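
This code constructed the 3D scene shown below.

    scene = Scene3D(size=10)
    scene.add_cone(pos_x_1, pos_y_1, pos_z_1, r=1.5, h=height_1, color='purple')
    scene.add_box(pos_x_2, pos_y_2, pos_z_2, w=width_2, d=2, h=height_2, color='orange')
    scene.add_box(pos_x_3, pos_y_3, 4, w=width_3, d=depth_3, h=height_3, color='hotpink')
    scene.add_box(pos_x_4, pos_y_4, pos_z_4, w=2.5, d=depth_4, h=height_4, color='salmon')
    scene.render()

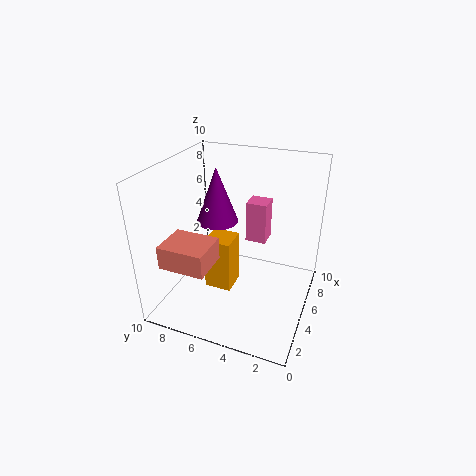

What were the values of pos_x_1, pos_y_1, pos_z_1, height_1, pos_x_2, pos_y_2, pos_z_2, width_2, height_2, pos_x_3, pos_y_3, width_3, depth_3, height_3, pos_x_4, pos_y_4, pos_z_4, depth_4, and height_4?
pos_x_1 = 6, pos_y_1 = 7, pos_z_1 = 5.5, height_1 = 4, pos_x_2 = 4.5, pos_y_2 = 5.5, pos_z_2 = 0.5, width_2 = 2, height_2 = 4, pos_x_3 = 6.5, pos_y_3 = 3.5, width_3 = 1.5, depth_3 = 1.5, height_3 = 3, pos_x_4 = 0.5, pos_y_4 = 5.5, pos_z_4 = 4.5, depth_4 = 3, height_4 = 1.5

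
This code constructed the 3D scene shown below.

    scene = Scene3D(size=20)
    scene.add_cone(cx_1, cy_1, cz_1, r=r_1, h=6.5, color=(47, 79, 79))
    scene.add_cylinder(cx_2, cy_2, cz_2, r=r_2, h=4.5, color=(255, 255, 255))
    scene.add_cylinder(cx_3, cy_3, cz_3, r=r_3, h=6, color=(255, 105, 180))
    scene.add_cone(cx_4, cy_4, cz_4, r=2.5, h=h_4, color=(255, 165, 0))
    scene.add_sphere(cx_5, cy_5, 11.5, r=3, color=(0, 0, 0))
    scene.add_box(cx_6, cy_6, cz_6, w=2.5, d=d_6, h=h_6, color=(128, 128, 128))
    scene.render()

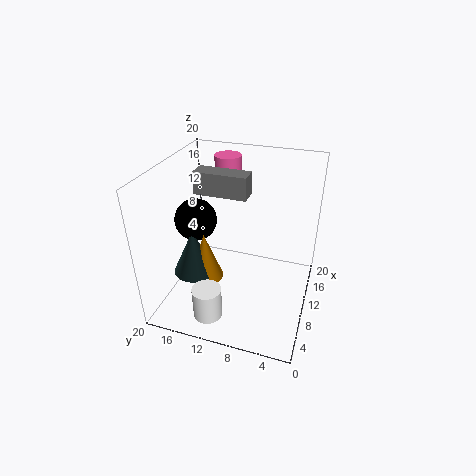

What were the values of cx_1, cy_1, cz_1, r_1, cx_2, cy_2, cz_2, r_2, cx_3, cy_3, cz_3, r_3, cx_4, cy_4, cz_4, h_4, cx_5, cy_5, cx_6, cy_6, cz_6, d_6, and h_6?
cx_1 = 8, cy_1 = 16, cz_1 = 4.5, r_1 = 3, cx_2 = 4, cy_2 = 12.5, cz_2 = 0.5, r_2 = 2, cx_3 = 17.5, cy_3 = 14, cz_3 = 13, r_3 = 2, cx_4 = 8.5, cy_4 = 14.5, cz_4 = 3.5, h_4 = 7, cx_5 = 10.5, cy_5 = 16.5, cx_6 = 8.5, cy_6 = 8.5, cz_6 = 16.5, d_6 = 7, h_6 = 3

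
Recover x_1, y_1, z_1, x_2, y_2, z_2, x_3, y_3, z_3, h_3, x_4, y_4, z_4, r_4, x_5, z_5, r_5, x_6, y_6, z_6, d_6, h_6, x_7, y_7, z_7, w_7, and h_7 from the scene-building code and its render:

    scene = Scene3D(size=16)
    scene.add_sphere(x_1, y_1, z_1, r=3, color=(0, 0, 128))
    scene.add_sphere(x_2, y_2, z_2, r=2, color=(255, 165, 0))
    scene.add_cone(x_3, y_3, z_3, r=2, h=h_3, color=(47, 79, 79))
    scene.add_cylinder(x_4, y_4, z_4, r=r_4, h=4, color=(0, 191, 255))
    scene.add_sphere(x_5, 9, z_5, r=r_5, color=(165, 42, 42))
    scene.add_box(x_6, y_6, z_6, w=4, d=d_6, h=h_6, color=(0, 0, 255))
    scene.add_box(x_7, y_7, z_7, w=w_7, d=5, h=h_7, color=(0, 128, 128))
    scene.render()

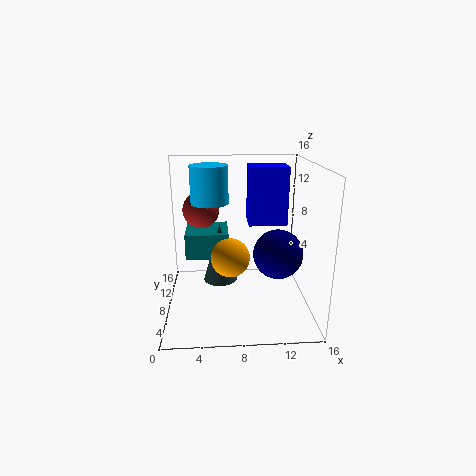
x_1 = 13
y_1 = 10
z_1 = 5
x_2 = 7
y_2 = 5
z_2 = 7
x_3 = 6
y_3 = 10
z_3 = 2
h_3 = 7
x_4 = 5
y_4 = 8
z_4 = 12
r_4 = 2
x_5 = 4
z_5 = 11
r_5 = 2
x_6 = 9
y_6 = 6
z_6 = 10
d_6 = 3
h_6 = 6
x_7 = 2
y_7 = 9
z_7 = 5
w_7 = 5
h_7 = 3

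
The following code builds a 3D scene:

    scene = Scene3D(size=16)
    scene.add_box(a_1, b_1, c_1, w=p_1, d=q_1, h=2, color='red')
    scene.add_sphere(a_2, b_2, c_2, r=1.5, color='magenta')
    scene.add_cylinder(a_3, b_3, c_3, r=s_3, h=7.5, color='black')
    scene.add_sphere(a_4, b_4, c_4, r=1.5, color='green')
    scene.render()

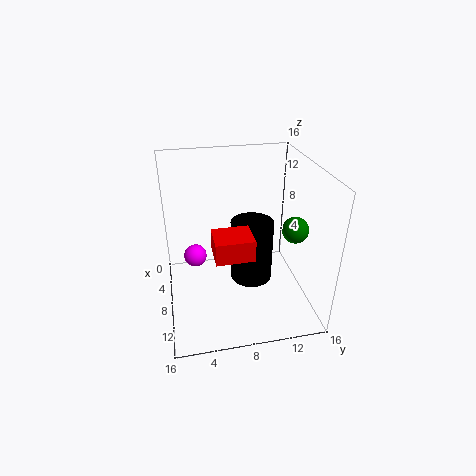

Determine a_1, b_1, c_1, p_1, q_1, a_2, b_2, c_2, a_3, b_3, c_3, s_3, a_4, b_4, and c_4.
a_1 = 12.5; b_1 = 4.5; c_1 = 10; p_1 = 3; q_1 = 3.5; a_2 = 1.5; b_2 = 3.5; c_2 = 2; a_3 = 6.5; b_3 = 10; c_3 = 1.5; s_3 = 2.5; a_4 = 8.5; b_4 = 14.5; c_4 = 8.5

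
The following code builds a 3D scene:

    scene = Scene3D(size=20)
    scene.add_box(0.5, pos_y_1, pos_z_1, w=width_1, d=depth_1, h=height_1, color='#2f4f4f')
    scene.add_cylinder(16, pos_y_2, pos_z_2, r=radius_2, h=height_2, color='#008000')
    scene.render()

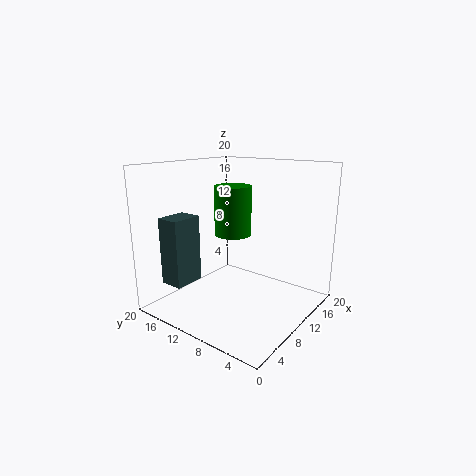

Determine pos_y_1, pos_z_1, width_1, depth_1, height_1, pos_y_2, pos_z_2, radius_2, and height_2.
pos_y_1 = 12
pos_z_1 = 5.5
width_1 = 4
depth_1 = 3
height_1 = 8.5
pos_y_2 = 15.5
pos_z_2 = 8
radius_2 = 3
height_2 = 8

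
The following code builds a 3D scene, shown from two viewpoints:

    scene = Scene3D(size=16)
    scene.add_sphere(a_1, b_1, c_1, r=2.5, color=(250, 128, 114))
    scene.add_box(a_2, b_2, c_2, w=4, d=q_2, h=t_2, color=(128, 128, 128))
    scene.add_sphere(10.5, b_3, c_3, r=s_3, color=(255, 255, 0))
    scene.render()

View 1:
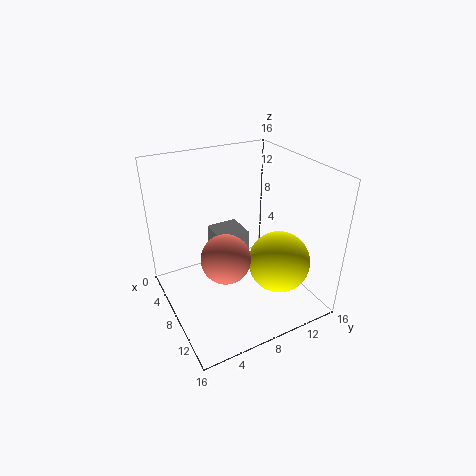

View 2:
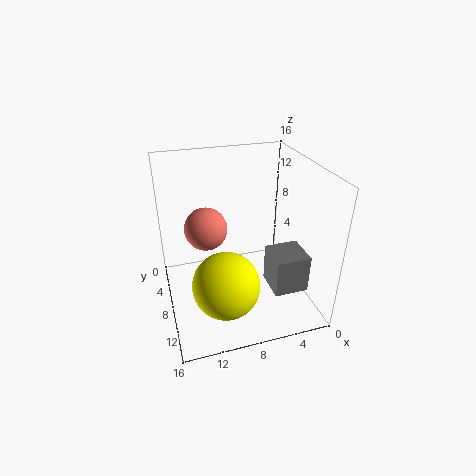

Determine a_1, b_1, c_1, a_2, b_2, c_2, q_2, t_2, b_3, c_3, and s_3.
a_1 = 11, b_1 = 5, c_1 = 8, a_2 = 0.5, b_2 = 7.5, c_2 = 1.5, q_2 = 4, t_2 = 4.5, b_3 = 12, c_3 = 5, s_3 = 3.5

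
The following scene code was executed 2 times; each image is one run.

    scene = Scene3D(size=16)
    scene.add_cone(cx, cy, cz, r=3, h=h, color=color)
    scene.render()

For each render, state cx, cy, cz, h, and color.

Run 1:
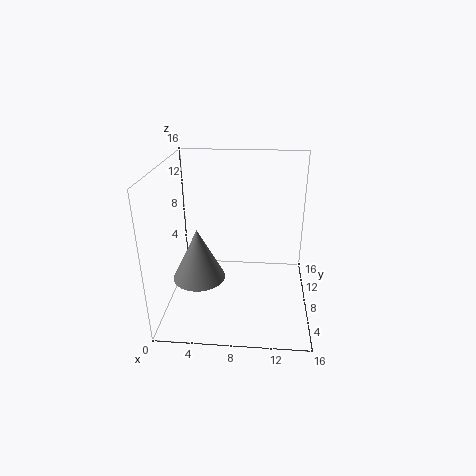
cx = 3.5
cy = 7.5
cz = 3
h = 6
color = 'gray'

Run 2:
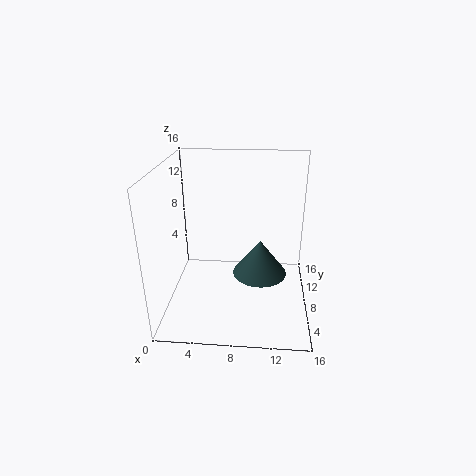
cx = 10.5
cy = 7.5
cz = 4
h = 4
color = 'darkslategray'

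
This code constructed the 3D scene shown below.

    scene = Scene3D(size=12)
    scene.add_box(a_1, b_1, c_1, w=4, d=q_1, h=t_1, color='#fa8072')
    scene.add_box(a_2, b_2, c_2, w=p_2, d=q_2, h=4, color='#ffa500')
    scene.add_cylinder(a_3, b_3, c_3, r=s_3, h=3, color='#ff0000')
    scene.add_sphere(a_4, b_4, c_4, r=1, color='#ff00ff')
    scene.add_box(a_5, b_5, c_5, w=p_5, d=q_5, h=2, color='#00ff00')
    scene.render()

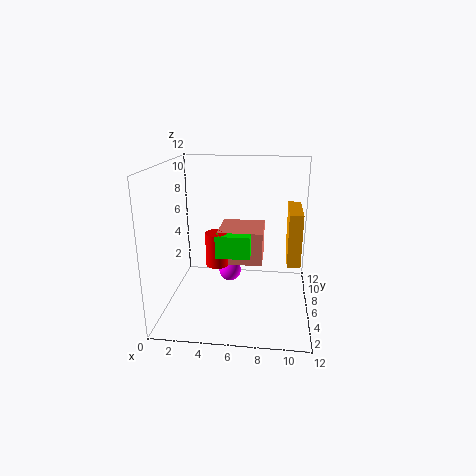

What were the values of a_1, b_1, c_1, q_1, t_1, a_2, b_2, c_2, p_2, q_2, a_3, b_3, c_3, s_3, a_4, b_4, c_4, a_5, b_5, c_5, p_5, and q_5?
a_1 = 4; b_1 = 7; c_1 = 3; q_1 = 4; t_1 = 3; a_2 = 10; b_2 = 3; c_2 = 5; p_2 = 1; q_2 = 4; a_3 = 4; b_3 = 7; c_3 = 3; s_3 = 1; a_4 = 5; b_4 = 8; c_4 = 2; a_5 = 4; b_5 = 6; c_5 = 4; p_5 = 3; q_5 = 3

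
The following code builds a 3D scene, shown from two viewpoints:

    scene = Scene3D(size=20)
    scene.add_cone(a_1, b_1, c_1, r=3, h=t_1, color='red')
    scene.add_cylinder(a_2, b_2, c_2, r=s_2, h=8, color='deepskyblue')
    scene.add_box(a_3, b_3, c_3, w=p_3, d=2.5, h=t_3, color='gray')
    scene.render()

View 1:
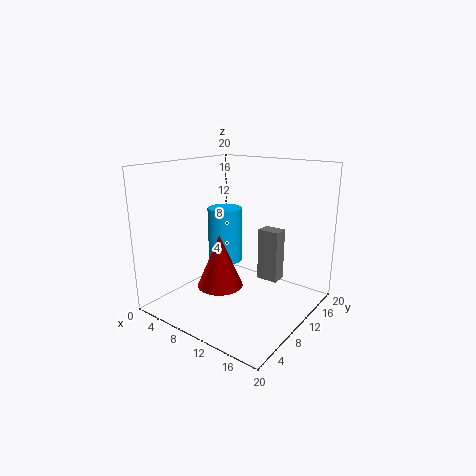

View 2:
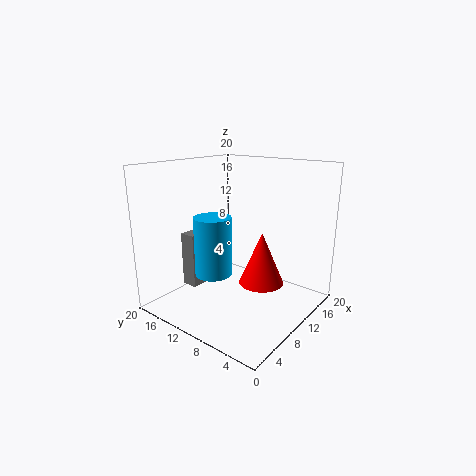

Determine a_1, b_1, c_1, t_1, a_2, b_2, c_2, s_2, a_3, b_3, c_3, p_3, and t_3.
a_1 = 10
b_1 = 6
c_1 = 4.5
t_1 = 7
a_2 = 6.5
b_2 = 11.5
c_2 = 5.5
s_2 = 2.5
a_3 = 8.5
b_3 = 17.5
c_3 = 0.5
p_3 = 3.5
t_3 = 8.5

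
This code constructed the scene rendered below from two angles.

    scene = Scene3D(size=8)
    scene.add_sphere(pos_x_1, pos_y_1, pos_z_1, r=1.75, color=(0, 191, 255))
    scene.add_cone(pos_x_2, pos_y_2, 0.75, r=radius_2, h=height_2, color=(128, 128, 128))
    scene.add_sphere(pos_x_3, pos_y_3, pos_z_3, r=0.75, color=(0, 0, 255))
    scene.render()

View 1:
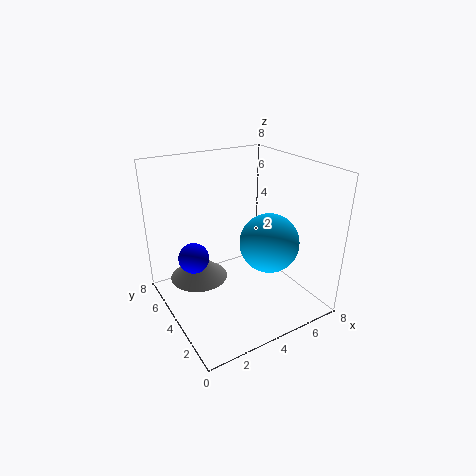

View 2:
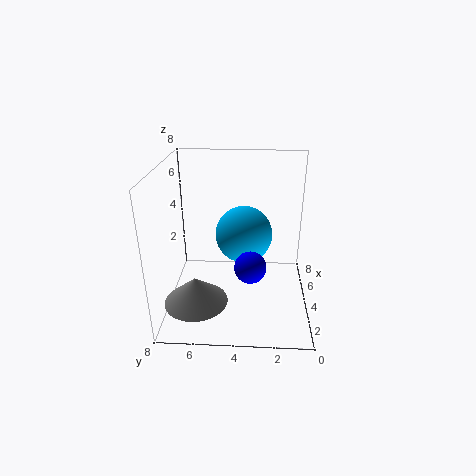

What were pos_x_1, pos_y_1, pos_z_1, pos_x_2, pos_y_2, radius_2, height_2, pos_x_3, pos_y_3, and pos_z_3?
pos_x_1 = 6
pos_y_1 = 3.75
pos_z_1 = 3.25
pos_x_2 = 2.5
pos_y_2 = 6.25
radius_2 = 1.75
height_2 = 1.5
pos_x_3 = 1
pos_y_3 = 3.25
pos_z_3 = 4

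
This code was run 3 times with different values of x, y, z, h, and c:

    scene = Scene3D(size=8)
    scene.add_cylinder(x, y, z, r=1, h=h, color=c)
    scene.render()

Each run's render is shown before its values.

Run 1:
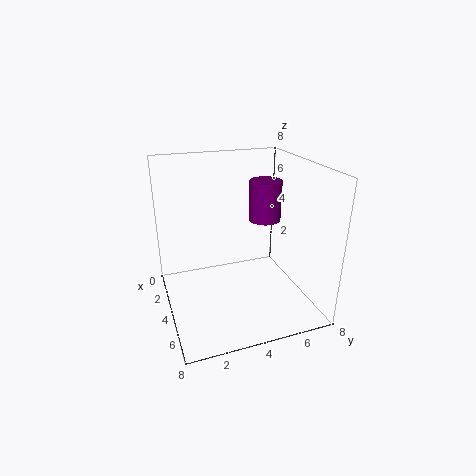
x = 2
y = 6.5
z = 4
h = 2.5
c = 'purple'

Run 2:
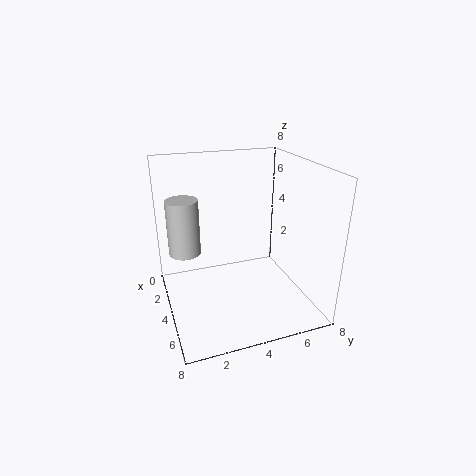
x = 1
y = 1.5
z = 2
h = 3.5
c = 'lightgray'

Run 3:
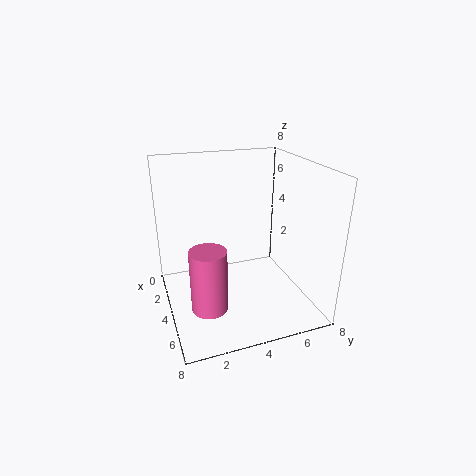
x = 5
y = 2
z = 0.5
h = 3.5
c = 'hotpink'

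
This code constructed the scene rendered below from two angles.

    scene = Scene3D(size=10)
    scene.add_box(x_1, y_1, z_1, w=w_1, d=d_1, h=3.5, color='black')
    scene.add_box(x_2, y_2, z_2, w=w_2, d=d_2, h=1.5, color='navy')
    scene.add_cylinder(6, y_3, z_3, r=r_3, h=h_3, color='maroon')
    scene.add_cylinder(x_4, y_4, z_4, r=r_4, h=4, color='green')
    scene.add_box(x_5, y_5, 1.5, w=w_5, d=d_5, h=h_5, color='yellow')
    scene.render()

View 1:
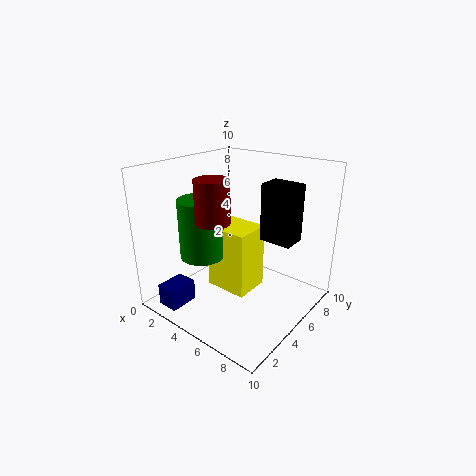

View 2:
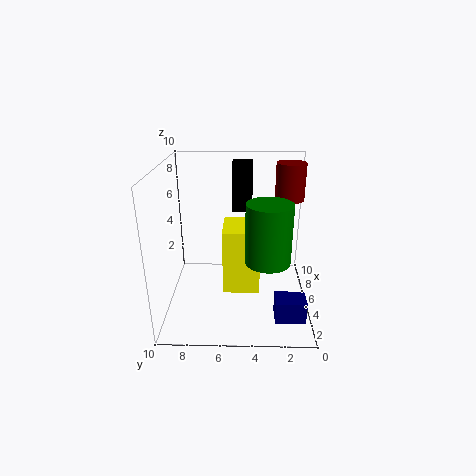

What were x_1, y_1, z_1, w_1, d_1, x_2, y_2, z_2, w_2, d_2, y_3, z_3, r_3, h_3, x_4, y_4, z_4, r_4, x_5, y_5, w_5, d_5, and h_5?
x_1 = 7.5, y_1 = 4, z_1 = 6, w_1 = 2, d_1 = 1.5, x_2 = 1.5, y_2 = 0.5, z_2 = 0.5, w_2 = 1.5, d_2 = 2, y_3 = 1.5, z_3 = 7.5, r_3 = 1, h_3 = 2.5, x_4 = 3.5, y_4 = 3, z_4 = 4, r_4 = 1.5, x_5 = 3.5, y_5 = 3.5, w_5 = 3, d_5 = 2.5, h_5 = 4.5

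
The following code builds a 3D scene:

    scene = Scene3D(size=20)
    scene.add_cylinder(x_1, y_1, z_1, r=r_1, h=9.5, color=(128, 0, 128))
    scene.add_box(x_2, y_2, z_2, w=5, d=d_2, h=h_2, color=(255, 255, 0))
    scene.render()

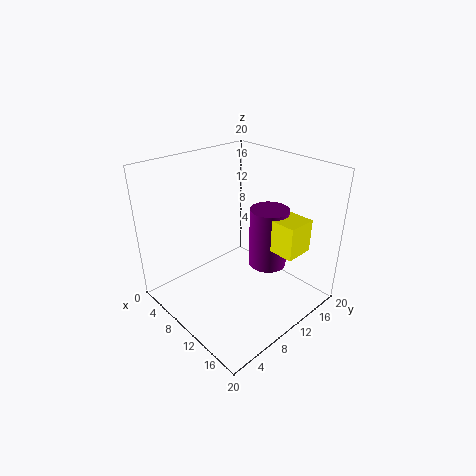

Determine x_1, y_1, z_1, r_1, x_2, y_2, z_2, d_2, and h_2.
x_1 = 9.5; y_1 = 17; z_1 = 2.5; r_1 = 3; x_2 = 10.5; y_2 = 15; z_2 = 6.5; d_2 = 4.5; h_2 = 5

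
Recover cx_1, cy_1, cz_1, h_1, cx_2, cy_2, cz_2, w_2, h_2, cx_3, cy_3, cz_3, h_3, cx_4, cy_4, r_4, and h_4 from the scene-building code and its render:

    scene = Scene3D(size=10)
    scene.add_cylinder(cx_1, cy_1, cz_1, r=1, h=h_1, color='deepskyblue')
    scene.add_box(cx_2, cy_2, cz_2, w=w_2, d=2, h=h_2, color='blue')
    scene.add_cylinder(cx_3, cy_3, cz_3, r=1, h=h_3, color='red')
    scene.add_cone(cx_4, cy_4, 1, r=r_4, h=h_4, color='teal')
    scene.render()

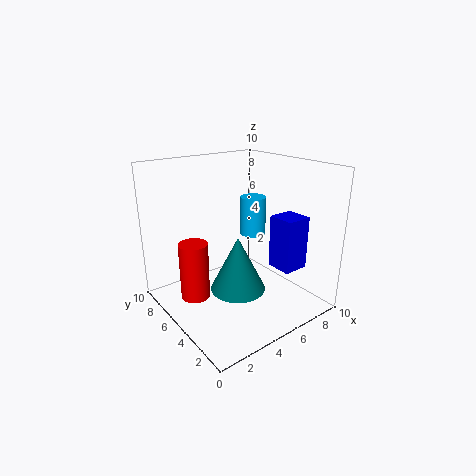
cx_1 = 8, cy_1 = 7, cz_1 = 4, h_1 = 3, cx_2 = 8, cy_2 = 3, cz_2 = 2, w_2 = 2, h_2 = 4, cx_3 = 2, cy_3 = 6, cz_3 = 1, h_3 = 4, cx_4 = 5, cy_4 = 5, r_4 = 2, h_4 = 4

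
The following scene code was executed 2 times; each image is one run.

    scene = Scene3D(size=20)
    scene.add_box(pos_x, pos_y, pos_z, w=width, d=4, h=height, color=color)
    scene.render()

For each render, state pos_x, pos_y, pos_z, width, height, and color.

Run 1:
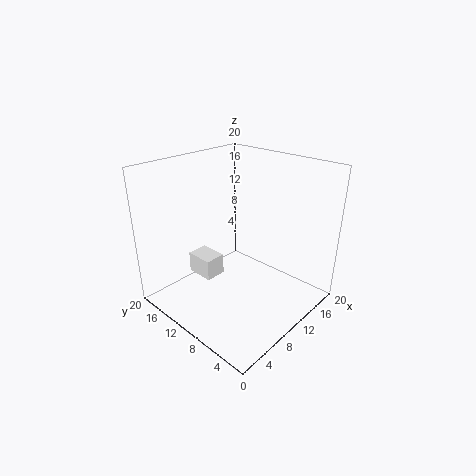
pos_x = 6, pos_y = 12, pos_z = 4, width = 3, height = 3, color = 'white'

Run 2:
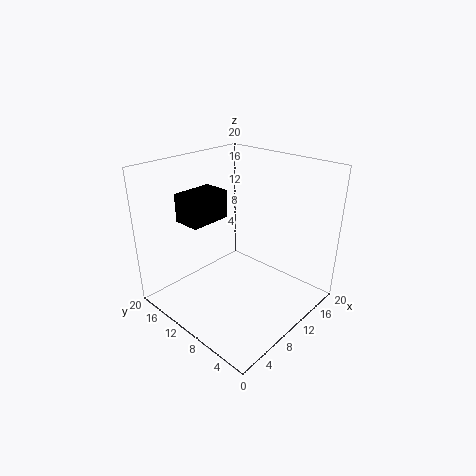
pos_x = 5, pos_y = 13, pos_z = 12, width = 6, height = 4, color = 'black'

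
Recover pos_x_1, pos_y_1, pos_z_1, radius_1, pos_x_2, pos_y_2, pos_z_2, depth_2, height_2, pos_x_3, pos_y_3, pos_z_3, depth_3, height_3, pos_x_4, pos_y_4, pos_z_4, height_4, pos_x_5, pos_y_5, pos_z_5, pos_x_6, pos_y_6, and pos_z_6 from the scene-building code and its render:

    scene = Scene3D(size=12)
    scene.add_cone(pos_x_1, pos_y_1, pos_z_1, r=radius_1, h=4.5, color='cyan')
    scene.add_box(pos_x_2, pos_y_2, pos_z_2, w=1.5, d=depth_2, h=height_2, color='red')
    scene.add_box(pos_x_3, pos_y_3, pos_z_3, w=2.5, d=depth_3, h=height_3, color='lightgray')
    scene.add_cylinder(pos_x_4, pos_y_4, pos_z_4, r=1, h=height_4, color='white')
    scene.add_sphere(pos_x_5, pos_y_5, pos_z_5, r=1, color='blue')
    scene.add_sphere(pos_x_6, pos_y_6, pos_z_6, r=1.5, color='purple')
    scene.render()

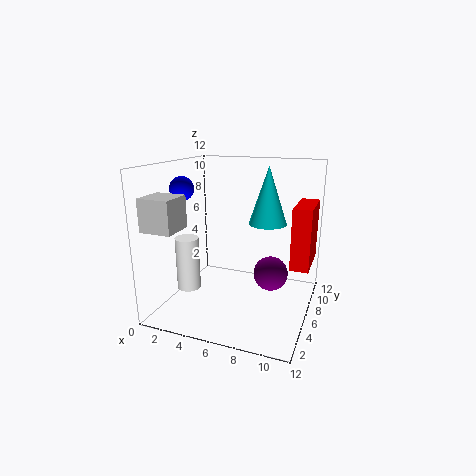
pos_x_1 = 8.5, pos_y_1 = 6, pos_z_1 = 7.5, radius_1 = 1.5, pos_x_2 = 10.5, pos_y_2 = 5.5, pos_z_2 = 4, depth_2 = 4, height_2 = 5, pos_x_3 = 0.5, pos_y_3 = 0.5, pos_z_3 = 7.5, depth_3 = 2.5, height_3 = 2.5, pos_x_4 = 2, pos_y_4 = 4.5, pos_z_4 = 1.5, height_4 = 4.5, pos_x_5 = 1.5, pos_y_5 = 5, pos_z_5 = 10, pos_x_6 = 8.5, pos_y_6 = 7.5, pos_z_6 = 2.5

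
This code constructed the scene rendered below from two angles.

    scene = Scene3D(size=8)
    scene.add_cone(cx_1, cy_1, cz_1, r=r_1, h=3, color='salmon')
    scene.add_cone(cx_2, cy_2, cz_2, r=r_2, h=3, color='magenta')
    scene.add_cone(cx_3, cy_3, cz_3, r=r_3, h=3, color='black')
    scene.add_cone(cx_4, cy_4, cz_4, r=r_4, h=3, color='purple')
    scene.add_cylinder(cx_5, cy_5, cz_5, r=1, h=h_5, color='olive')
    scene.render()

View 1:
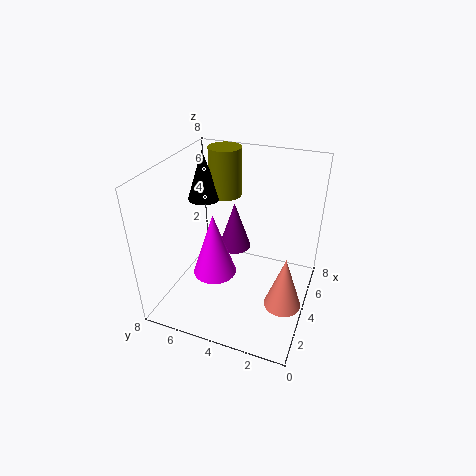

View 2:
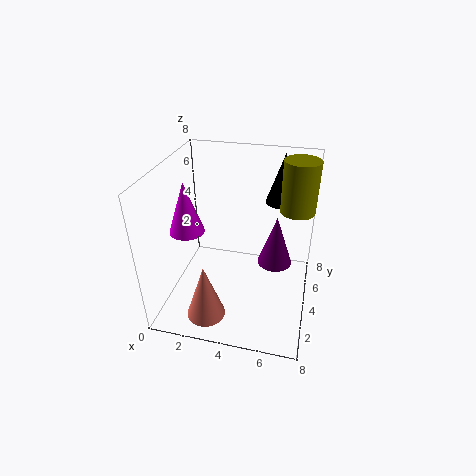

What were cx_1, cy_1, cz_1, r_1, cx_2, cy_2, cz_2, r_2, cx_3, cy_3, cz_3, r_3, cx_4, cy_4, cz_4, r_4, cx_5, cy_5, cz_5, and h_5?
cx_1 = 3; cy_1 = 1; cz_1 = 1; r_1 = 1; cx_2 = 1; cy_2 = 4; cz_2 = 4; r_2 = 1; cx_3 = 6; cy_3 = 7; cz_3 = 5; r_3 = 1; cx_4 = 6; cy_4 = 5; cz_4 = 2; r_4 = 1; cx_5 = 7; cy_5 = 6; cz_5 = 5; h_5 = 3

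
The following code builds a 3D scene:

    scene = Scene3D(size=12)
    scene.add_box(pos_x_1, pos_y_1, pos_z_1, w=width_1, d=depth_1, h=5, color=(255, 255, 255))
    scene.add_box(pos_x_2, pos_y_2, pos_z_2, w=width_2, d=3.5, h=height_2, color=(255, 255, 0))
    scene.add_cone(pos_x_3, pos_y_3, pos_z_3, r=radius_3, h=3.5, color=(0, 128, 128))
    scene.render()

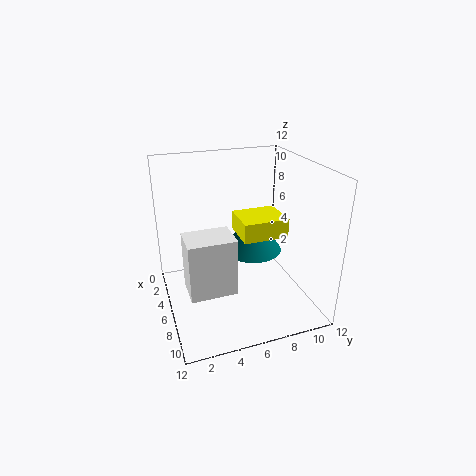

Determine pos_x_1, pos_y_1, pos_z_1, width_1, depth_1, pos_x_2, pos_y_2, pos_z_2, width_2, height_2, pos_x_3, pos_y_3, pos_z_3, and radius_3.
pos_x_1 = 4.5; pos_y_1 = 1.5; pos_z_1 = 1.5; width_1 = 3; depth_1 = 4; pos_x_2 = 6; pos_y_2 = 5.5; pos_z_2 = 7; width_2 = 3; height_2 = 1.5; pos_x_3 = 5.5; pos_y_3 = 7.5; pos_z_3 = 4.5; radius_3 = 2.5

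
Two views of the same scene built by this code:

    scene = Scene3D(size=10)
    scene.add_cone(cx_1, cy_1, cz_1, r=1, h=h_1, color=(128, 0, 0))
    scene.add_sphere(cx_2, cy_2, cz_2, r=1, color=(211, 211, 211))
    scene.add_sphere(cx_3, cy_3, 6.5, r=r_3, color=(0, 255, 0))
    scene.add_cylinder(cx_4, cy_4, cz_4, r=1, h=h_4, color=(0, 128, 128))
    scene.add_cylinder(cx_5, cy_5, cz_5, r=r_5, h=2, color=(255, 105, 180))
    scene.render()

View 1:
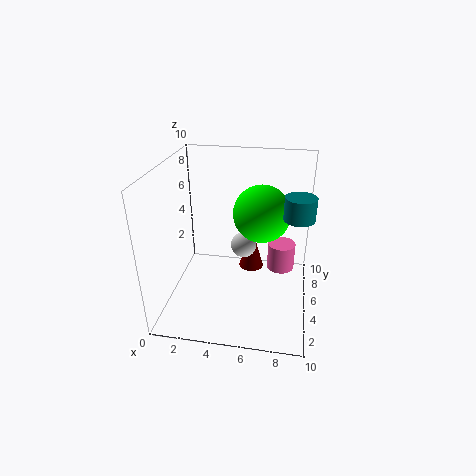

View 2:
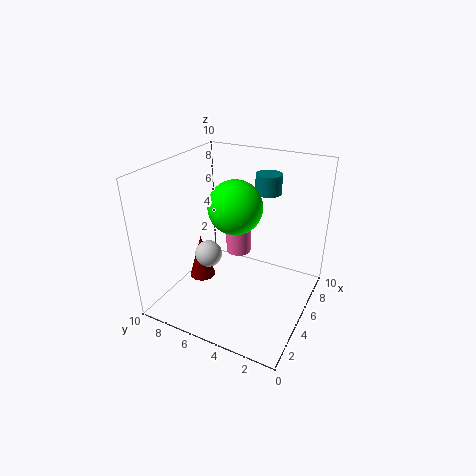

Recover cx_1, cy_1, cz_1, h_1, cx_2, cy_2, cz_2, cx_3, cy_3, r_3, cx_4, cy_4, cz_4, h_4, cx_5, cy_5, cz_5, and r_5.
cx_1 = 5.5, cy_1 = 8.5, cz_1 = 0.5, h_1 = 3.5, cx_2 = 5, cy_2 = 7.5, cz_2 = 3, cx_3 = 6.5, cy_3 = 6, r_3 = 2, cx_4 = 9, cy_4 = 4.5, cz_4 = 7, h_4 = 1.5, cx_5 = 8, cy_5 = 6.5, cz_5 = 2, r_5 = 1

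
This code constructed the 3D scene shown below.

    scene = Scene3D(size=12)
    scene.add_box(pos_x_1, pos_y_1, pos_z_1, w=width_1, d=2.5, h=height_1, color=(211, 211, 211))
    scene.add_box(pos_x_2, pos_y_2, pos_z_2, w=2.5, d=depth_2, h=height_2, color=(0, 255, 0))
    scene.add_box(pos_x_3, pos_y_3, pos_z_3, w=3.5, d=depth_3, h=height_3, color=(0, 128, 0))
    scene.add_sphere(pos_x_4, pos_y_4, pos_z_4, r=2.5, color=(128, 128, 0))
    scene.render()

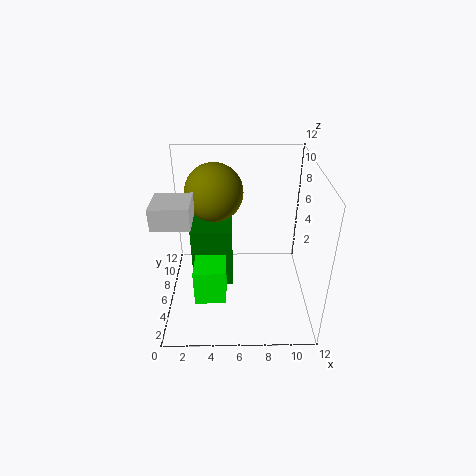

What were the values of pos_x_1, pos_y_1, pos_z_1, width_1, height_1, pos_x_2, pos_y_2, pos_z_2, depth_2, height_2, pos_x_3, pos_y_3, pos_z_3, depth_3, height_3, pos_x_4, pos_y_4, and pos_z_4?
pos_x_1 = 0.5, pos_y_1 = 0.5, pos_z_1 = 10, width_1 = 2.5, height_1 = 1.5, pos_x_2 = 2.5, pos_y_2 = 2.5, pos_z_2 = 2, depth_2 = 2.5, height_2 = 3, pos_x_3 = 2, pos_y_3 = 6, pos_z_3 = 1, depth_3 = 4, height_3 = 5.5, pos_x_4 = 4, pos_y_4 = 8.5, pos_z_4 = 9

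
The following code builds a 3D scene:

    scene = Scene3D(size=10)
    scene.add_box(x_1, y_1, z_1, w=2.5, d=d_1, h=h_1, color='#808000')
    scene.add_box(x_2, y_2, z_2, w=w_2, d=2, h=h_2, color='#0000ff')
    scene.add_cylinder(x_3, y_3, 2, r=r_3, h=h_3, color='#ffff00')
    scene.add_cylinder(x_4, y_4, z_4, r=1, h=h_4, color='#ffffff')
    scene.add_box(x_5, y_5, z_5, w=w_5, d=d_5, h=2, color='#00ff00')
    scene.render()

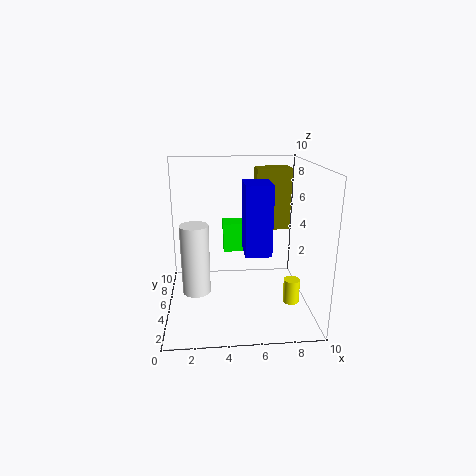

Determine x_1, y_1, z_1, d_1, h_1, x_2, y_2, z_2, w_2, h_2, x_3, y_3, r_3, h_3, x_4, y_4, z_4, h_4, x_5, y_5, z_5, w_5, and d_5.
x_1 = 6.5; y_1 = 6.5; z_1 = 5; d_1 = 1.5; h_1 = 4.5; x_2 = 5; y_2 = 0.5; z_2 = 5.5; w_2 = 1.5; h_2 = 4; x_3 = 8; y_3 = 1.5; r_3 = 0.5; h_3 = 1.5; x_4 = 2; y_4 = 5; z_4 = 1; h_4 = 5; x_5 = 4; y_5 = 5; z_5 = 4; w_5 = 2; d_5 = 1.5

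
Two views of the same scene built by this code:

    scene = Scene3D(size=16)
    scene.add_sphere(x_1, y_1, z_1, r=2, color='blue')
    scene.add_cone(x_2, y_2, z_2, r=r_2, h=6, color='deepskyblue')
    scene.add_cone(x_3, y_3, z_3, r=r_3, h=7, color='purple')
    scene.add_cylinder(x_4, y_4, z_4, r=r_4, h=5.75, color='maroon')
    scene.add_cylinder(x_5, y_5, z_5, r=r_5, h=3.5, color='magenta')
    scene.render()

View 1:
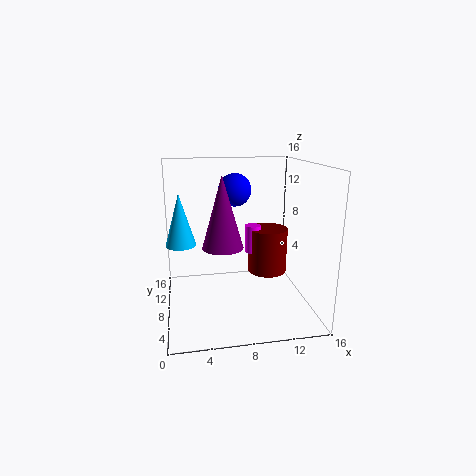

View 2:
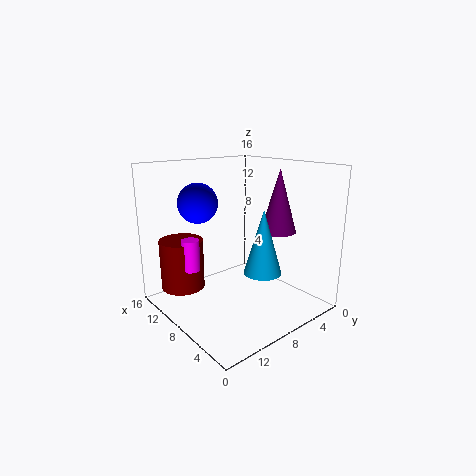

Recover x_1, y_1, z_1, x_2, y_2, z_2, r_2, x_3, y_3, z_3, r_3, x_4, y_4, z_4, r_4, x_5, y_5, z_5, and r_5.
x_1 = 8.5; y_1 = 12.75; z_1 = 12.5; x_2 = 1.75; y_2 = 10.25; z_2 = 6.75; r_2 = 1.75; x_3 = 5.75; y_3 = 4; z_3 = 8.5; r_3 = 2; x_4 = 12.75; y_4 = 12.5; z_4 = 1.75; r_4 = 2.5; x_5 = 10.75; y_5 = 12.5; z_5 = 4.5; r_5 = 1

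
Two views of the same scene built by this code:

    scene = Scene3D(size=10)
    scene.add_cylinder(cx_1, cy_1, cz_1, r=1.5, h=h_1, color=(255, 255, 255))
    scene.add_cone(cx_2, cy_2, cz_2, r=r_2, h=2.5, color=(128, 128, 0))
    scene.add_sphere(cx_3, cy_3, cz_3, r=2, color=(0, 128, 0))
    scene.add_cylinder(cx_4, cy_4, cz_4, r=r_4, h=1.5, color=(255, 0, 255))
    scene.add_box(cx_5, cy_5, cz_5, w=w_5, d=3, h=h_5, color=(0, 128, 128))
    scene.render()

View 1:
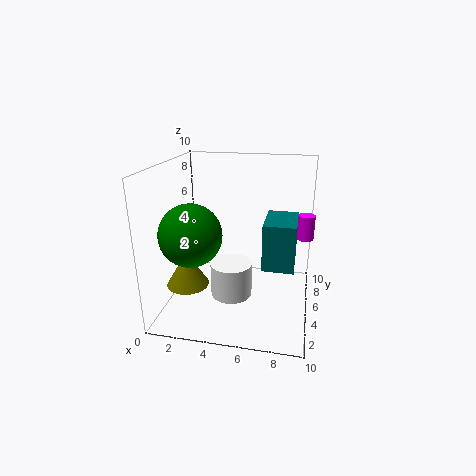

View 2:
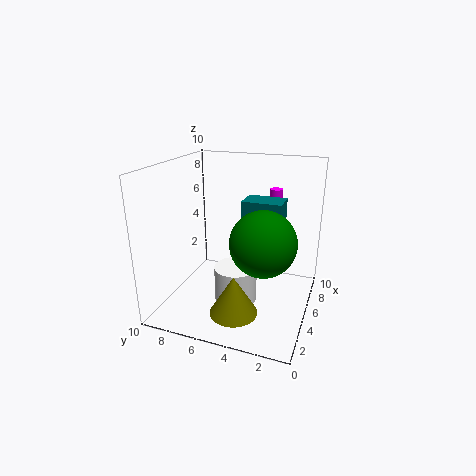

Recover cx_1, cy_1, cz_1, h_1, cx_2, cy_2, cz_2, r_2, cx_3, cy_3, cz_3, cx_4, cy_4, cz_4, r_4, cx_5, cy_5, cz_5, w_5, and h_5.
cx_1 = 4.5, cy_1 = 5, cz_1 = 0.5, h_1 = 2.5, cx_2 = 1.5, cy_2 = 4, cz_2 = 1.5, r_2 = 1.5, cx_3 = 2.5, cy_3 = 2.5, cz_3 = 6, cx_4 = 9.5, cy_4 = 3.5, cz_4 = 6, r_4 = 0.5, cx_5 = 7, cy_5 = 2.5, cz_5 = 4, w_5 = 2, h_5 = 3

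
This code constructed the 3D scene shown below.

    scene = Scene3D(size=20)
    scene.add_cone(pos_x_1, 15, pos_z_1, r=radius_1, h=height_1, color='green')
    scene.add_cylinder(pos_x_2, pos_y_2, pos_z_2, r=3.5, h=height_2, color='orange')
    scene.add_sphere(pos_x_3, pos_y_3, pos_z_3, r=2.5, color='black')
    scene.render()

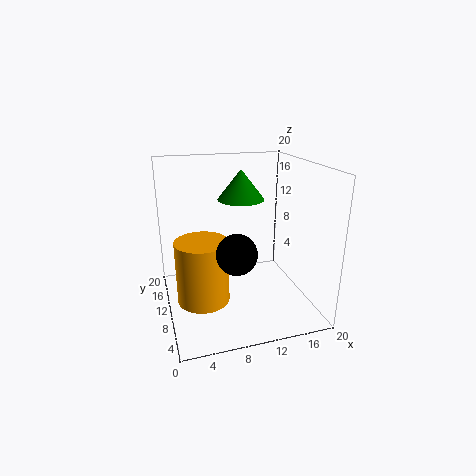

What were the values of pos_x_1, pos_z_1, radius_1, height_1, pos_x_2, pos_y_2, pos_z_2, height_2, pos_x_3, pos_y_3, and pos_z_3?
pos_x_1 = 12, pos_z_1 = 14, radius_1 = 3.5, height_1 = 4.5, pos_x_2 = 4.5, pos_y_2 = 8, pos_z_2 = 2.5, height_2 = 8.5, pos_x_3 = 8, pos_y_3 = 4, pos_z_3 = 10.5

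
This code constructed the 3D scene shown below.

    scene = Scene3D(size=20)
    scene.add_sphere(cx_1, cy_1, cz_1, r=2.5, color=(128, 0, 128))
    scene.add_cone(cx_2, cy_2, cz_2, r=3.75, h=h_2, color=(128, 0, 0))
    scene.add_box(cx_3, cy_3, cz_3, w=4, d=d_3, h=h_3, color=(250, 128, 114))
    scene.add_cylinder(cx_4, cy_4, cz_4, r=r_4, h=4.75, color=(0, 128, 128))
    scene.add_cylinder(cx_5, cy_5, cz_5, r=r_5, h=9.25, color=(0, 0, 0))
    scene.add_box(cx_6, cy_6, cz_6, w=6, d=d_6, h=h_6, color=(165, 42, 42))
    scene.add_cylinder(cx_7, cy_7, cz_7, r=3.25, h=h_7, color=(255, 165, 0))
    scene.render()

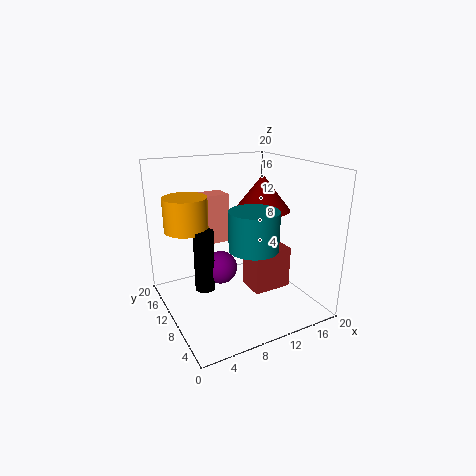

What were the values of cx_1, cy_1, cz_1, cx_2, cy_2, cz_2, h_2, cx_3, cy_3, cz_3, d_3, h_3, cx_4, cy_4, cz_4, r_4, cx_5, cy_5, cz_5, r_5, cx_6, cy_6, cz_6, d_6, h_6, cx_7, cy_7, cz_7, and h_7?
cx_1 = 9; cy_1 = 13.75; cz_1 = 4; cx_2 = 13; cy_2 = 8.75; cz_2 = 14; h_2 = 4.75; cx_3 = 8; cy_3 = 16.75; cz_3 = 6.75; d_3 = 3.25; h_3 = 7.75; cx_4 = 8.75; cy_4 = 3.75; cz_4 = 11; r_4 = 3; cx_5 = 6.25; cy_5 = 13.5; cz_5 = 1.25; r_5 = 1.5; cx_6 = 13; cy_6 = 9.5; cz_6 = 0.25; d_6 = 4.25; h_6 = 6.5; cx_7 = 4.75; cy_7 = 16.25; cz_7 = 10; h_7 = 5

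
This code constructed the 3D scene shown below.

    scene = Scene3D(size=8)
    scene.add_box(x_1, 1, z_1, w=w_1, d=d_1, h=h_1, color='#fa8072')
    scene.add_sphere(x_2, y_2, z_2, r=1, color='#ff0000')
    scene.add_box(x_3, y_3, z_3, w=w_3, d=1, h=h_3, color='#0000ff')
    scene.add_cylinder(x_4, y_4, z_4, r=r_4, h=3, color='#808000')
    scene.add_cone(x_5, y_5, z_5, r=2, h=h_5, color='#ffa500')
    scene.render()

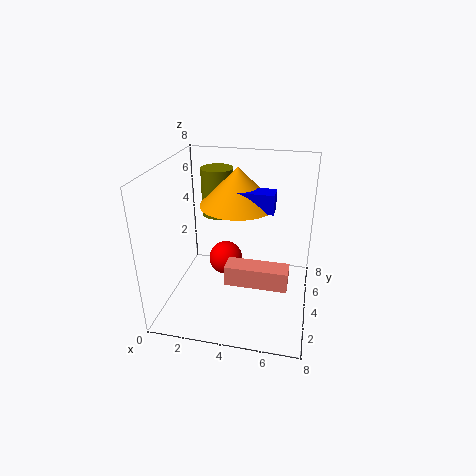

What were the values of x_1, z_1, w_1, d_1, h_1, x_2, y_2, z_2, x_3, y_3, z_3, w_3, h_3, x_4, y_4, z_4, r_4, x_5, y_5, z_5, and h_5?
x_1 = 4; z_1 = 3; w_1 = 3; d_1 = 1; h_1 = 1; x_2 = 3; y_2 = 5; z_2 = 2; x_3 = 4; y_3 = 3; z_3 = 6; w_3 = 2; h_3 = 1; x_4 = 2; y_4 = 7; z_4 = 4; r_4 = 1; x_5 = 4; y_5 = 4; z_5 = 6; h_5 = 2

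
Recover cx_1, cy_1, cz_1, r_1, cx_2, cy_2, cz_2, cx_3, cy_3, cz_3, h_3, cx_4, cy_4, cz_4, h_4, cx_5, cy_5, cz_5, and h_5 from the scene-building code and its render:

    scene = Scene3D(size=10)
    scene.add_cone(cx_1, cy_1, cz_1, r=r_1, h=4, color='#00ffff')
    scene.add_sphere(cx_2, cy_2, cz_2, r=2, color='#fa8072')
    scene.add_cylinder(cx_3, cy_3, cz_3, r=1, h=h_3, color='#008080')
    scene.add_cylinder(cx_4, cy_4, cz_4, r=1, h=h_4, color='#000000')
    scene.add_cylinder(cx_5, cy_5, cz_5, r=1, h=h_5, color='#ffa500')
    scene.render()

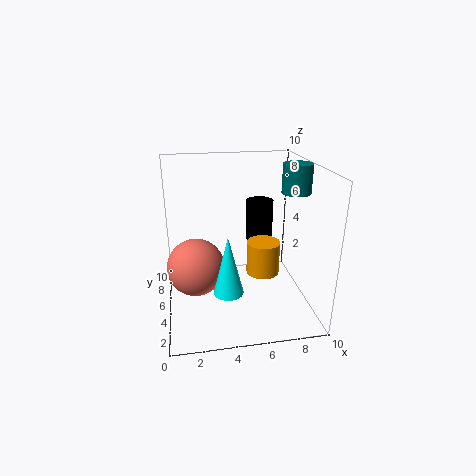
cx_1 = 4; cy_1 = 3; cz_1 = 2; r_1 = 1; cx_2 = 2; cy_2 = 5; cz_2 = 3; cx_3 = 9; cy_3 = 5; cz_3 = 8; h_3 = 2; cx_4 = 7; cy_4 = 7; cz_4 = 4; h_4 = 3; cx_5 = 6; cy_5 = 2; cz_5 = 4; h_5 = 2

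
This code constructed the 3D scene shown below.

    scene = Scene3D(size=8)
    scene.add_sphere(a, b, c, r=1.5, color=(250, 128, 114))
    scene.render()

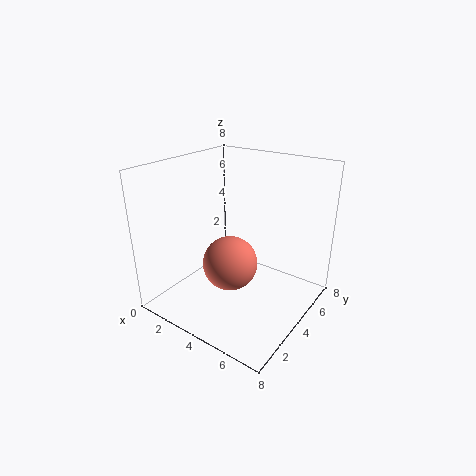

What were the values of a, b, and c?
a = 4; b = 3.25; c = 2.75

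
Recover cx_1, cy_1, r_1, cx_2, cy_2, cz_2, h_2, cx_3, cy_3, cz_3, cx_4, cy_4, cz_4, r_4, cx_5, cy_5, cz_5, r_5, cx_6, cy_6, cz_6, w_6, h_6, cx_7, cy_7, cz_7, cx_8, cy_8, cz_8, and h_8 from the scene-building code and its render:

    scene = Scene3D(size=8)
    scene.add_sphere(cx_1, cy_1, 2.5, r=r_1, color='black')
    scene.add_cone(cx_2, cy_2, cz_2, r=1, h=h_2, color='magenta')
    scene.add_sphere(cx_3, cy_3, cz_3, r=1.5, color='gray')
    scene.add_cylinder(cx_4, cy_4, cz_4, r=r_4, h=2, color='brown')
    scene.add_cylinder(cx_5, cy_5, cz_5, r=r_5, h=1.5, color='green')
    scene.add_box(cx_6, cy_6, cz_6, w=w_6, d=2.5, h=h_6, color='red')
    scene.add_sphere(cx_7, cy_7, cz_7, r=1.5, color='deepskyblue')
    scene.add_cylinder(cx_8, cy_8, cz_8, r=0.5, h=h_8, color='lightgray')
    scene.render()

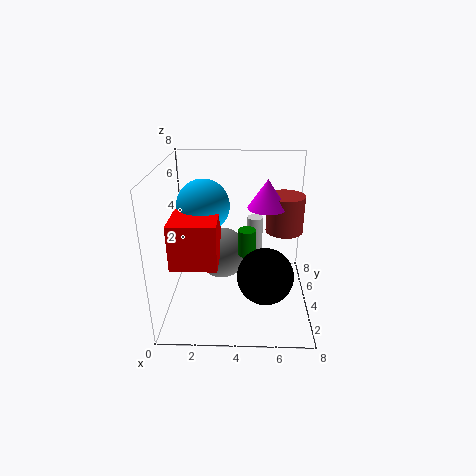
cx_1 = 5.5, cy_1 = 2.5, r_1 = 1.5, cx_2 = 5.5, cy_2 = 3.5, cz_2 = 6, h_2 = 1.5, cx_3 = 3, cy_3 = 5, cz_3 = 2.5, cx_4 = 6.5, cy_4 = 4, cz_4 = 4.5, r_4 = 1, cx_5 = 4.5, cy_5 = 4, cz_5 = 3, r_5 = 0.5, cx_6 = 0.5, cy_6 = 2, cz_6 = 3, w_6 = 2.5, h_6 = 2.5, cx_7 = 2, cy_7 = 5, cz_7 = 5.5, cx_8 = 5, cy_8 = 7, cz_8 = 0.5, h_8 = 3.5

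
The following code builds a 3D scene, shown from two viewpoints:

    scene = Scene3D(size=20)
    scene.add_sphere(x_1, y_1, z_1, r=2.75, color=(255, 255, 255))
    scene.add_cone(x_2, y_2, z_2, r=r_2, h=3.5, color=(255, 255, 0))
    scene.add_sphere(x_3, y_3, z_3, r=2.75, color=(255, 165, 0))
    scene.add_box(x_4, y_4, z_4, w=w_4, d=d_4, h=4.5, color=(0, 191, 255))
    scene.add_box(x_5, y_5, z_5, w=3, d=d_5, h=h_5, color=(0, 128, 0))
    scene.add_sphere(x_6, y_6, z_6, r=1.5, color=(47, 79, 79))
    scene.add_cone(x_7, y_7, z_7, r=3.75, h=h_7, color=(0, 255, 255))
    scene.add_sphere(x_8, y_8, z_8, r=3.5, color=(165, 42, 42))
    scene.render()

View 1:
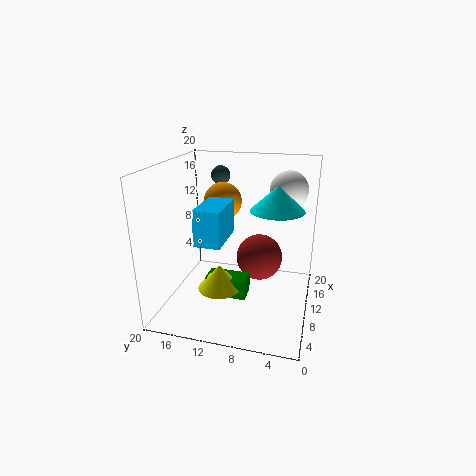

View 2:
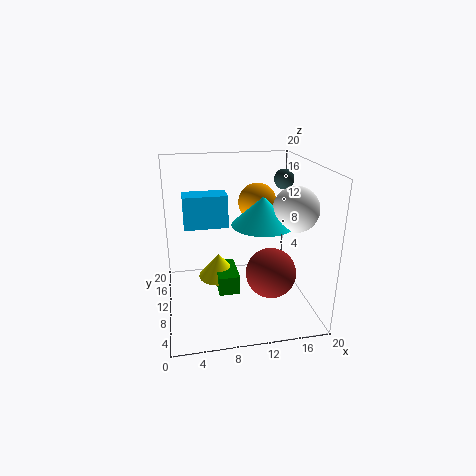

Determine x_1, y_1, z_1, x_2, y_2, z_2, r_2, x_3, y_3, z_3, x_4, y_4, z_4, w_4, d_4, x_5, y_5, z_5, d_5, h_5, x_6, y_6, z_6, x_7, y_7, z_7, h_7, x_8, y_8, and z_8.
x_1 = 15.75; y_1 = 4; z_1 = 15.75; x_2 = 7.5; y_2 = 12; z_2 = 3.25; r_2 = 3; x_3 = 13.5; y_3 = 13.25; z_3 = 14; x_4 = 2.75; y_4 = 10.25; z_4 = 11.5; w_4 = 6; d_4 = 3.25; x_5 = 7; y_5 = 8.25; z_5 = 2; d_5 = 5.75; h_5 = 2.75; x_6 = 18; y_6 = 15; z_6 = 16.75; x_7 = 12; y_7 = 5; z_7 = 13.75; h_7 = 3.5; x_8 = 14.25; y_8 = 7.75; z_8 = 5.25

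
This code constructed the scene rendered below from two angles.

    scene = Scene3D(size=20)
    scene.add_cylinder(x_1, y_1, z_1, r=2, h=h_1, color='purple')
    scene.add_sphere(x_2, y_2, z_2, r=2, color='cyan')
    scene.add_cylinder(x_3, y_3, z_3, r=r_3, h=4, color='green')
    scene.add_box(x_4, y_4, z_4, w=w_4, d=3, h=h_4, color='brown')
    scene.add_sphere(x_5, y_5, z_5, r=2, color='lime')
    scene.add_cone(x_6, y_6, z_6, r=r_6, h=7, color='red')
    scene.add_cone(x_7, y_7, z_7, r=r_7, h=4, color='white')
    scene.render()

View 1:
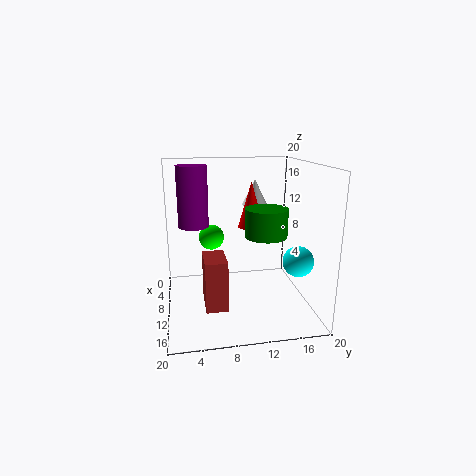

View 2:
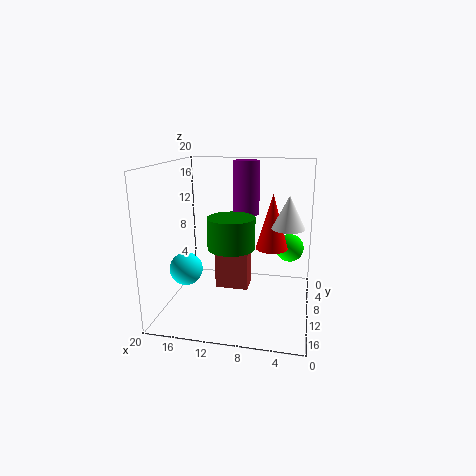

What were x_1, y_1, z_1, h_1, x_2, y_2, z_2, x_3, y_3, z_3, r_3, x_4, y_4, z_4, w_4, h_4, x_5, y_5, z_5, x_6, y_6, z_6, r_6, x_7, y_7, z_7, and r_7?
x_1 = 10; y_1 = 4; z_1 = 12; h_1 = 8; x_2 = 15; y_2 = 17; z_2 = 8; x_3 = 10; y_3 = 14; z_3 = 10; r_3 = 3; x_4 = 9; y_4 = 5; z_4 = 1; w_4 = 5; h_4 = 7; x_5 = 3; y_5 = 7; z_5 = 8; x_6 = 5; y_6 = 13; z_6 = 10; r_6 = 2; x_7 = 3; y_7 = 14; z_7 = 13; r_7 = 2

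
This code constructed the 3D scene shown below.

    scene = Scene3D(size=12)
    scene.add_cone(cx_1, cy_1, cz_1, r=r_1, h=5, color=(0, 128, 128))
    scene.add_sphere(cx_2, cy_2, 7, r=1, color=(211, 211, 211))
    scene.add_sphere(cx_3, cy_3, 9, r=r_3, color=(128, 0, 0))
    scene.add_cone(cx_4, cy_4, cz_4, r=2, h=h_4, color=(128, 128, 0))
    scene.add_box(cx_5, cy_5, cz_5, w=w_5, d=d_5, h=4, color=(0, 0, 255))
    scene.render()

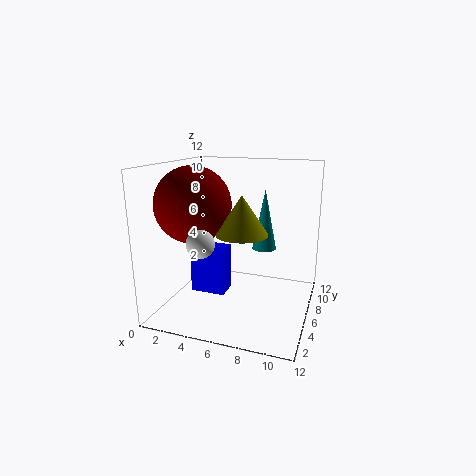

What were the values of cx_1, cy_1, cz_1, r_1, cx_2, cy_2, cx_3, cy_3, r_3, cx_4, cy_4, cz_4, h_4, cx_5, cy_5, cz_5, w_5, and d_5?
cx_1 = 8, cy_1 = 7, cz_1 = 5, r_1 = 1, cx_2 = 5, cy_2 = 1, cx_3 = 3, cy_3 = 4, r_3 = 3, cx_4 = 7, cy_4 = 4, cz_4 = 7, h_4 = 3, cx_5 = 2, cy_5 = 5, cz_5 = 1, w_5 = 3, d_5 = 2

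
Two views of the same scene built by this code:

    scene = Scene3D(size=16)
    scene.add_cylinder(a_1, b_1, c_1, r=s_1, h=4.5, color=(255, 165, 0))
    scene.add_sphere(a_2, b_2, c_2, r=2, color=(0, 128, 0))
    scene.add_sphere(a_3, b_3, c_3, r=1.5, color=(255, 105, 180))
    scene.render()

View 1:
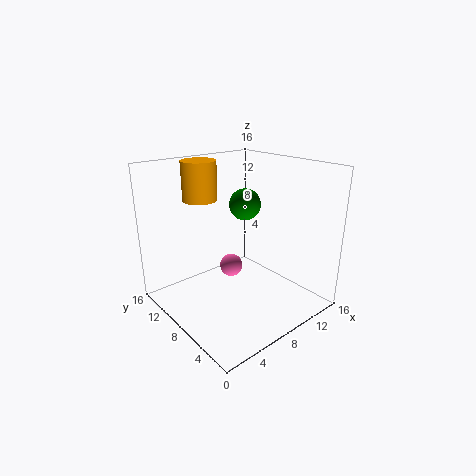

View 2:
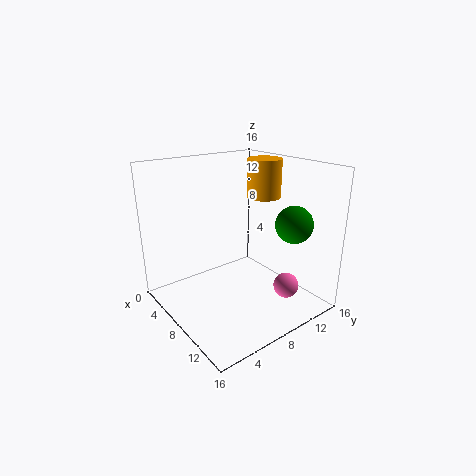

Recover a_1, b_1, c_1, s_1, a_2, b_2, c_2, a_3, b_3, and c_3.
a_1 = 6.5; b_1 = 13; c_1 = 11.5; s_1 = 2; a_2 = 12.5; b_2 = 12; c_2 = 10; a_3 = 11; b_3 = 13; c_3 = 1.5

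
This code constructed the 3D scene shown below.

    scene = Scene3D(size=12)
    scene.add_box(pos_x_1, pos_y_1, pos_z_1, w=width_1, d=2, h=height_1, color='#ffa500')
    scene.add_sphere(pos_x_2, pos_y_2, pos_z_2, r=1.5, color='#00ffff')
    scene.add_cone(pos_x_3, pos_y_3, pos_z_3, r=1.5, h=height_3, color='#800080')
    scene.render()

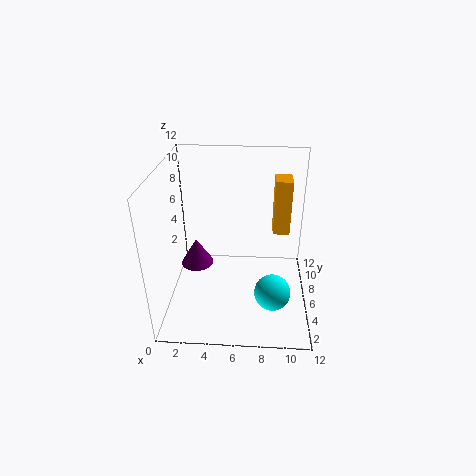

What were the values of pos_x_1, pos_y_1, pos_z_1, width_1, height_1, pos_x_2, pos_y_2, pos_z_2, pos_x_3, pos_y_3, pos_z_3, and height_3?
pos_x_1 = 9, pos_y_1 = 8.5, pos_z_1 = 5, width_1 = 1.5, height_1 = 5, pos_x_2 = 9, pos_y_2 = 4, pos_z_2 = 2, pos_x_3 = 2, pos_y_3 = 8, pos_z_3 = 2, height_3 = 2.5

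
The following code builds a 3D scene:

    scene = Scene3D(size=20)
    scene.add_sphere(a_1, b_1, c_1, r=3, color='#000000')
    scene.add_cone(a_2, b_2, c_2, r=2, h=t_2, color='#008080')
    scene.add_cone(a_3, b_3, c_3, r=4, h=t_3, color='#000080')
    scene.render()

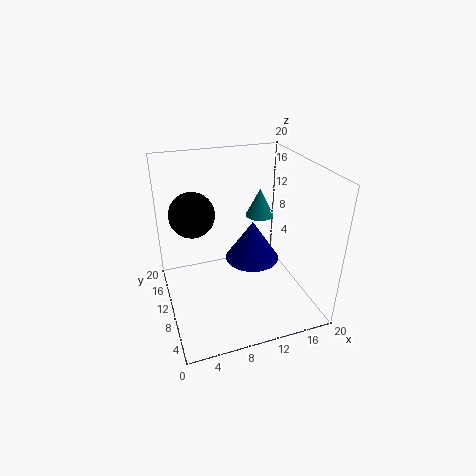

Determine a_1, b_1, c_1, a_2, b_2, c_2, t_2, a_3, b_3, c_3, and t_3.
a_1 = 4; b_1 = 11; c_1 = 14; a_2 = 14; b_2 = 12; c_2 = 12; t_2 = 4; a_3 = 13; b_3 = 12; c_3 = 5; t_3 = 6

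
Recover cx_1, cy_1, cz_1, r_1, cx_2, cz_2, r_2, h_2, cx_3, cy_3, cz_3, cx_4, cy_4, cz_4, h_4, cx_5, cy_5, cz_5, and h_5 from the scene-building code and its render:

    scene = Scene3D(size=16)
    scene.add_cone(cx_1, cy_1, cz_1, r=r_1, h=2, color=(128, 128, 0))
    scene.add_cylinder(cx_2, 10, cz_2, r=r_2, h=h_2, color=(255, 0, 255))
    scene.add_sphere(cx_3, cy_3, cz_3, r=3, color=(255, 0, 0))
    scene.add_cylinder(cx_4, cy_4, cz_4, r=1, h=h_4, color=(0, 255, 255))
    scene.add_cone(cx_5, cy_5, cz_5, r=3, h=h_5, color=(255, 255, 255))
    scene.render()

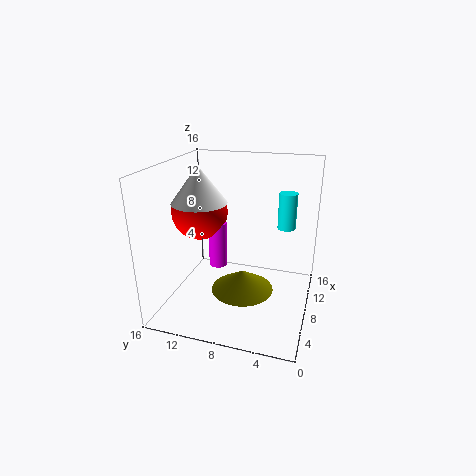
cx_1 = 3; cy_1 = 6; cz_1 = 5; r_1 = 3; cx_2 = 7; cz_2 = 5; r_2 = 1; h_2 = 5; cx_3 = 7; cy_3 = 12; cz_3 = 11; cx_4 = 10; cy_4 = 3; cz_4 = 9; h_4 = 4; cx_5 = 7; cy_5 = 12; cz_5 = 12; h_5 = 4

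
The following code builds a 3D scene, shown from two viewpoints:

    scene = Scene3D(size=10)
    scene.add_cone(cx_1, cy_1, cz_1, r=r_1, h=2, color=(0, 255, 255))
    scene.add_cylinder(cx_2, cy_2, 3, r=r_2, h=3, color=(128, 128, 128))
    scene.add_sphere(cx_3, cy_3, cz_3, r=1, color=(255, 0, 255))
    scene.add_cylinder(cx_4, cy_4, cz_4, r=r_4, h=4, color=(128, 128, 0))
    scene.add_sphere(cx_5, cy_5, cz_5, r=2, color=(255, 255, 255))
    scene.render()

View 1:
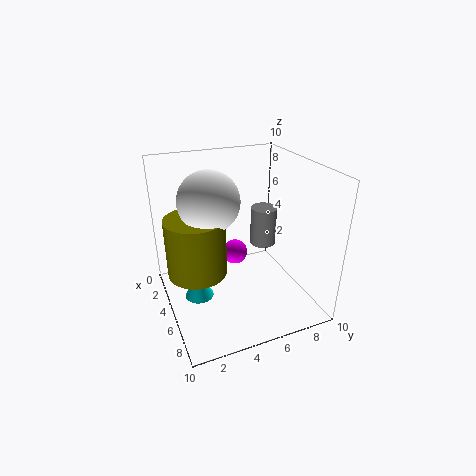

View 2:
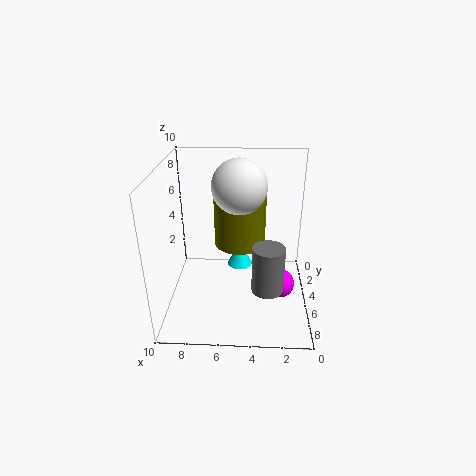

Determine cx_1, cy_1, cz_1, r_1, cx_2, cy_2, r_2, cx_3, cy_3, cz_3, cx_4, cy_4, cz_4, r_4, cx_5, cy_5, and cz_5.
cx_1 = 5; cy_1 = 2; cz_1 = 1; r_1 = 1; cx_2 = 3; cy_2 = 8; r_2 = 1; cx_3 = 2; cy_3 = 6; cz_3 = 2; cx_4 = 5; cy_4 = 2; cz_4 = 3; r_4 = 2; cx_5 = 5; cy_5 = 3; cz_5 = 8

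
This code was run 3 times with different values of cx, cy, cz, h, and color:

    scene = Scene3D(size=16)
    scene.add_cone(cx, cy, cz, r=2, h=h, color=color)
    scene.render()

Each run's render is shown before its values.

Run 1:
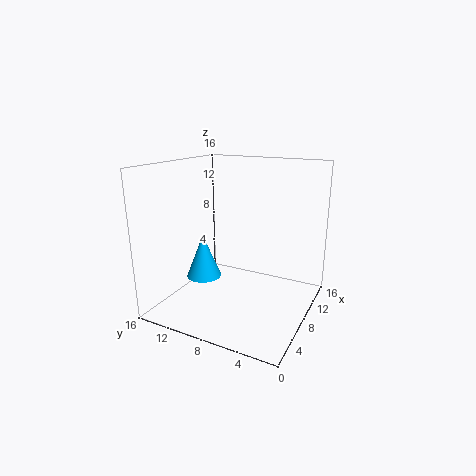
cx = 7
cy = 12
cz = 3
h = 5
color = 'deepskyblue'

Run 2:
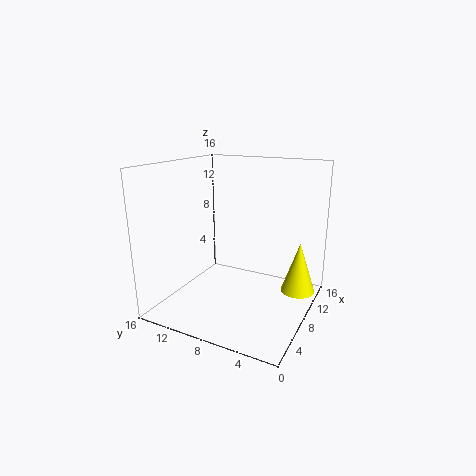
cx = 12
cy = 2
cz = 1
h = 6
color = 'yellow'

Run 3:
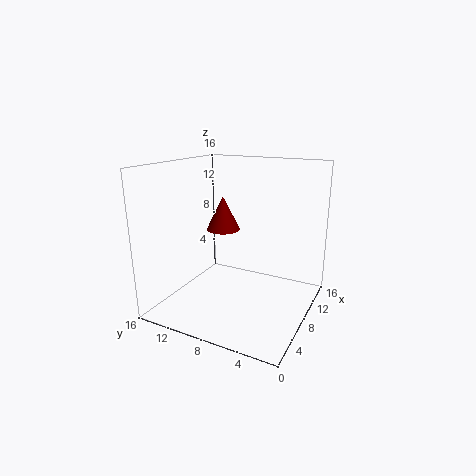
cx = 10
cy = 11
cz = 8
h = 4
color = 'maroon'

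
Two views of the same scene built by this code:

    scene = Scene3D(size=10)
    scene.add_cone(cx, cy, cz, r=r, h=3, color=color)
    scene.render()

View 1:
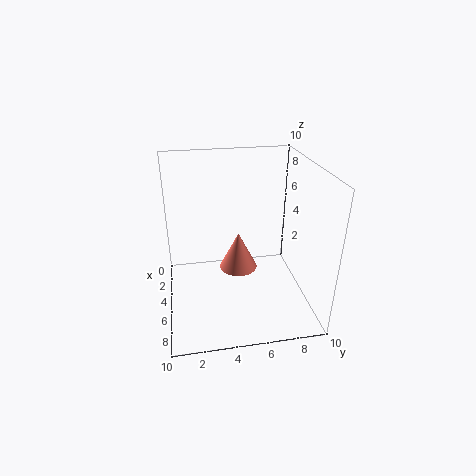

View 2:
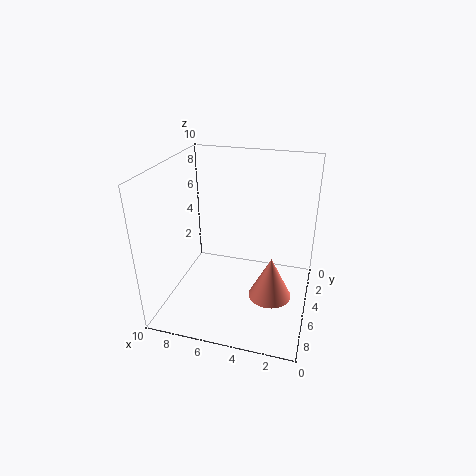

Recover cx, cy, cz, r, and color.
cx = 2.5, cy = 5.5, cz = 1, r = 1.5, color = 'salmon'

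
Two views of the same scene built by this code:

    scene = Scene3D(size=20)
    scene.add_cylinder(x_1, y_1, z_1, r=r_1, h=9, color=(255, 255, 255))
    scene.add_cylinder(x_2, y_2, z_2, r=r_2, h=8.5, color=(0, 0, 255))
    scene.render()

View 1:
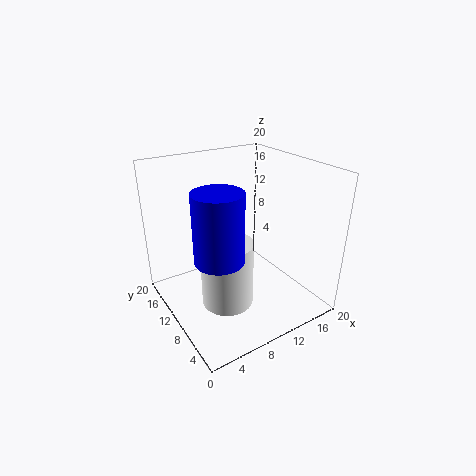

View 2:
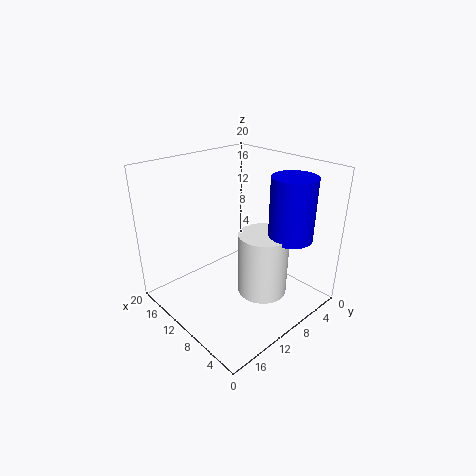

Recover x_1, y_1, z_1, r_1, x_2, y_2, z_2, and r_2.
x_1 = 7
y_1 = 8
z_1 = 2
r_1 = 3.5
x_2 = 4.5
y_2 = 5.5
z_2 = 10.5
r_2 = 3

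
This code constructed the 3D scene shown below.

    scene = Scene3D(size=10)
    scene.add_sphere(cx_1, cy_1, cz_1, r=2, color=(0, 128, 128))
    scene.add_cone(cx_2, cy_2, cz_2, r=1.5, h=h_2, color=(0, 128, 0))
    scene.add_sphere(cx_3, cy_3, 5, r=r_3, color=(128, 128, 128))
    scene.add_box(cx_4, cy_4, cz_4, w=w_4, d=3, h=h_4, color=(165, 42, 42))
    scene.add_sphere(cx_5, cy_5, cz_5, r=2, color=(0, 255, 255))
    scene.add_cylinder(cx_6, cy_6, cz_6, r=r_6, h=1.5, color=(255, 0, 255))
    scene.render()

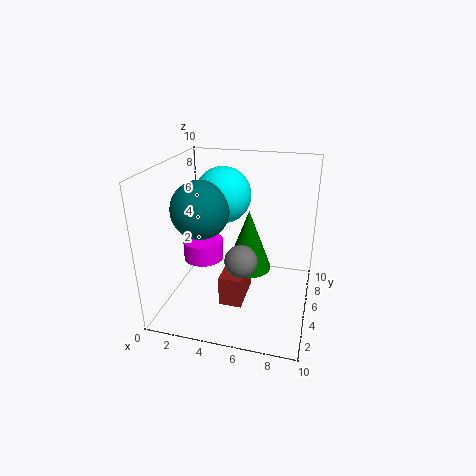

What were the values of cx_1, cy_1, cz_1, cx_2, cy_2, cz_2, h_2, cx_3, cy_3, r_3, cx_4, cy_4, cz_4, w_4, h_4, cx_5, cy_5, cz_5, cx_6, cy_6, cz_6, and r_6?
cx_1 = 2.5; cy_1 = 4.5; cz_1 = 7; cx_2 = 6; cy_2 = 4; cz_2 = 3.5; h_2 = 4; cx_3 = 6; cy_3 = 2; r_3 = 1; cx_4 = 4.5; cy_4 = 2; cz_4 = 1.5; w_4 = 1.5; h_4 = 2; cx_5 = 3.5; cy_5 = 6.5; cz_5 = 7.5; cx_6 = 2; cy_6 = 6; cz_6 = 2.5; r_6 = 1.5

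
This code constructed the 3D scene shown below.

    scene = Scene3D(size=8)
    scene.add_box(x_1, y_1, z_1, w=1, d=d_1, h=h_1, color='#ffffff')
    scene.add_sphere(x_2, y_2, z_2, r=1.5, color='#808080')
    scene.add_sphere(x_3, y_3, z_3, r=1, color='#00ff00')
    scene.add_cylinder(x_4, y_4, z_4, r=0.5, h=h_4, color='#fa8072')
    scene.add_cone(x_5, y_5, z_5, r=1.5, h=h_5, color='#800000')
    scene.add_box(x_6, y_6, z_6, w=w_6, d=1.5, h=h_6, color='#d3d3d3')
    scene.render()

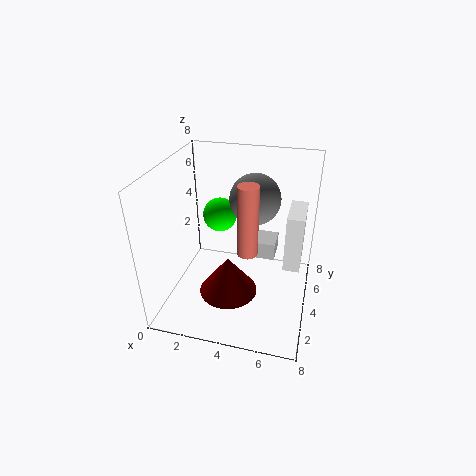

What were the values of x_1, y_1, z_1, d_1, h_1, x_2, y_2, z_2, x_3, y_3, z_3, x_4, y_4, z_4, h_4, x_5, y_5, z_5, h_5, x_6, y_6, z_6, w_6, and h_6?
x_1 = 6.5
y_1 = 5
z_1 = 1.5
d_1 = 2.5
h_1 = 3.5
x_2 = 4.5
y_2 = 6
z_2 = 5.5
x_3 = 2.5
y_3 = 5.5
z_3 = 4.5
x_4 = 5
y_4 = 2
z_4 = 4.5
h_4 = 3.5
x_5 = 4
y_5 = 2
z_5 = 2
h_5 = 2
x_6 = 4.5
y_6 = 4.5
z_6 = 2.5
w_6 = 1.5
h_6 = 1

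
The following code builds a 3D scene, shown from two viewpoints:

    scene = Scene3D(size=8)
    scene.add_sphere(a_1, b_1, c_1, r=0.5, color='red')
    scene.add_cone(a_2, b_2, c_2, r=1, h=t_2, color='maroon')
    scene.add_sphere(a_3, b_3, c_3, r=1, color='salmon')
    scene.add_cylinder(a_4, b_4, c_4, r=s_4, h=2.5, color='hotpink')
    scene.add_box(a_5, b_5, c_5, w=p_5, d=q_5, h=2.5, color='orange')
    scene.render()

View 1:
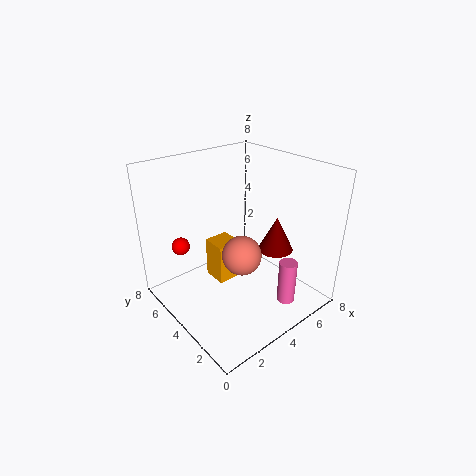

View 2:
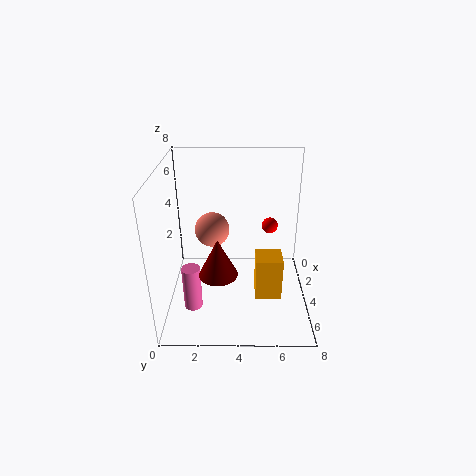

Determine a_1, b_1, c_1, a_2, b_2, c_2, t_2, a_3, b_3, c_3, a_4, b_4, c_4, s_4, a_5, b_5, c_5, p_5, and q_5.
a_1 = 1.5
b_1 = 6
c_1 = 3.5
a_2 = 6
b_2 = 3
c_2 = 3
t_2 = 2
a_3 = 3
b_3 = 2.5
c_3 = 4
a_4 = 5.5
b_4 = 1.5
c_4 = 0.5
s_4 = 0.5
a_5 = 3.5
b_5 = 5
c_5 = 0.5
p_5 = 1.5
q_5 = 1.5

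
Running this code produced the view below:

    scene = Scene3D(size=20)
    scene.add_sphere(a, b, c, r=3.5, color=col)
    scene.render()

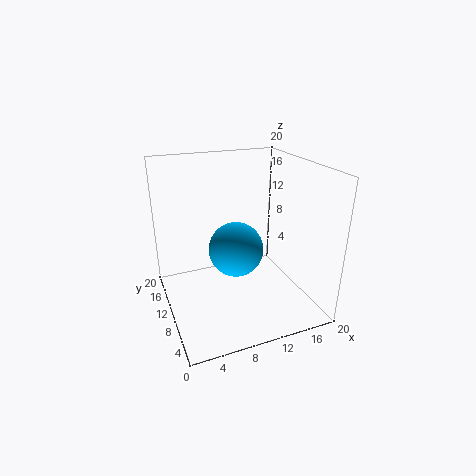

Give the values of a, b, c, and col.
a = 8.5, b = 7, c = 10, col = 'deepskyblue'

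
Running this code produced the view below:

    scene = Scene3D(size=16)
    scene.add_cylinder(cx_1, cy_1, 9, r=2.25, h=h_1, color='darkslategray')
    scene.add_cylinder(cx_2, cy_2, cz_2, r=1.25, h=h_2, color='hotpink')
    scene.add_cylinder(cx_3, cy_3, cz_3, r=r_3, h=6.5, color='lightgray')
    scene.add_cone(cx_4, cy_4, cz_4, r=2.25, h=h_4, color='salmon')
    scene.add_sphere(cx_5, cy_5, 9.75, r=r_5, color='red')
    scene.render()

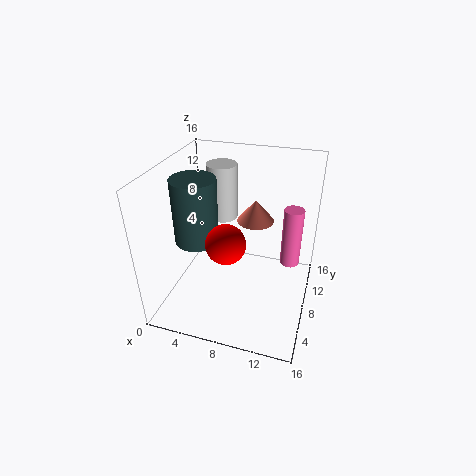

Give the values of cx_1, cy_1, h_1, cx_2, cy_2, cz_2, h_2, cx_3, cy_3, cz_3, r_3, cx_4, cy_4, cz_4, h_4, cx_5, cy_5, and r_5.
cx_1 = 4.5; cy_1 = 5; h_1 = 6.75; cx_2 = 13.25; cy_2 = 14; cz_2 = 1.5; h_2 = 7.75; cx_3 = 5; cy_3 = 11.5; cz_3 = 8.5; r_3 = 1.75; cx_4 = 8.75; cy_4 = 12.75; cz_4 = 7.75; h_4 = 2.75; cx_5 = 8; cy_5 = 4; r_5 = 2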